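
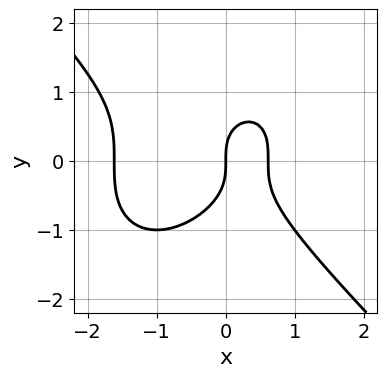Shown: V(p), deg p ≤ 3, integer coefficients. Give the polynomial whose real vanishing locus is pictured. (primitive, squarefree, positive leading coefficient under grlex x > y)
1. The degree is 3 — a generic line meets the curve in up to 3 points.
2. From the visible intercepts: it crosses the x-axis at the gridline x = 0; one y-axis crossing is at y = 0.
3. The integer polynomial consistent with all of this is the stated p.

x^3 + y^3 + x^2 - x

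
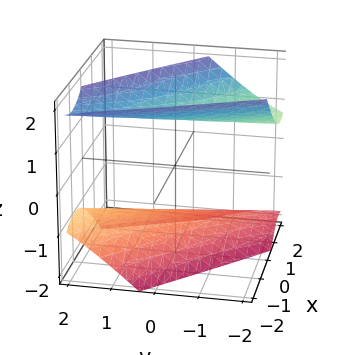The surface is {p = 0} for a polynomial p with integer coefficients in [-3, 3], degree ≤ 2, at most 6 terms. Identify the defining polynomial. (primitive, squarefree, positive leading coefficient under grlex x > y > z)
First, I count 2 distinct pieces. They look like related sheets of one shape, so recover p as a whole.
Next, degree: no degree-1 surface has this shape, so deg p = 2.
Then, reading off the gridlines: no y-intercept at any integer in the box; it misses every integer gridline on the x-axis.
Finally, these observations pin down the coefficients.

2*x^2 + 3*x*y + y^2 + y*z - 2*z^2 + 3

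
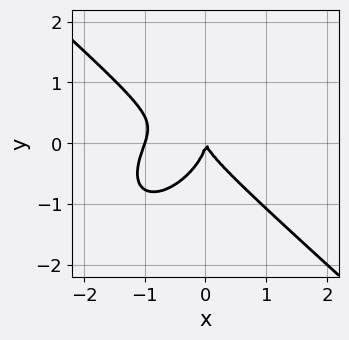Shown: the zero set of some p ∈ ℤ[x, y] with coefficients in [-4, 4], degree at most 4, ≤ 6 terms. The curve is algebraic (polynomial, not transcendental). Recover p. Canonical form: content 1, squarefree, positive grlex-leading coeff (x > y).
3*x^3 - x*y^2 + 3*y^3 + 3*x^2 + x*y

The degree is 3 — no degree-2 curve has this shape.
Checking where it meets the axes: one y-axis crossing is at y = 0; the x-axis gridline crossings are at x ∈ {-1, 0}.
Putting this together gives p.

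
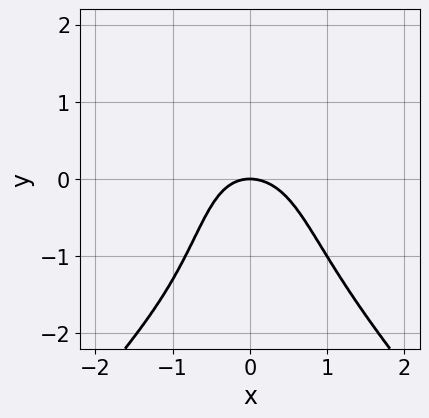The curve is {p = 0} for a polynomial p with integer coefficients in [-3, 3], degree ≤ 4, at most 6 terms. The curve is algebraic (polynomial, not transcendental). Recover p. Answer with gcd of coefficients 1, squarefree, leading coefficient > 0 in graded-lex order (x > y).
3*x^4 - 2*x^2*y^2 + 3*x^2 + x*y + 3*y

Degree: the shape is more complex than any degree-3 curve, so deg p = 4.
From the axis intercepts and sections: it crosses the y-axis at the gridline y = 0; one x-axis crossing is at x = 0.
Putting this together gives p.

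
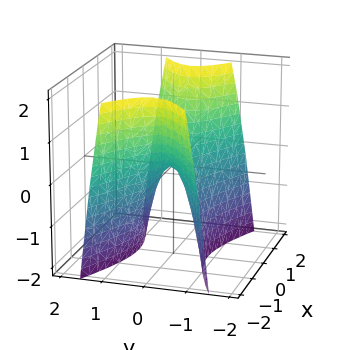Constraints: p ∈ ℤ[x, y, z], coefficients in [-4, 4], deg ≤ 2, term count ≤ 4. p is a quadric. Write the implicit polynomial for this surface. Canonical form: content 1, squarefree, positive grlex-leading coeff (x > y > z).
(a) deg p = 2. A saddle surface; a quadric.
(b) Symmetries: it's symmetric under y → −y, forcing even powers of y; it's symmetric under x → −x, forcing even powers of x.
(c) Observable constraints: it crosses the z-axis at the gridline z = 0; one y-axis crossing is at y = 0; it crosses the x-axis at the gridline x = 0.
(d) Together with the visible shape, these determine p as stated.

x^2 - 3*y^2 - z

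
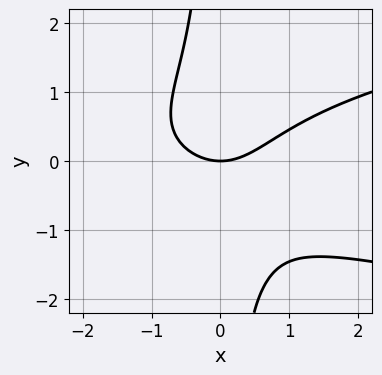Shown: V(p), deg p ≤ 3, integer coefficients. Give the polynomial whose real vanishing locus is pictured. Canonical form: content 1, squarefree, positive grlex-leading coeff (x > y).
First, the degree is 3 — the shape is more complex than any degree-2 curve.
Then, against the integer gridlines: one x-axis crossing is at x = 0; it meets the y-axis at y = 0 (among the integer gridlines).
Finally, matching integer coefficients to the picture gives p.

3*x*y^2 - 2*x^2 + 3*y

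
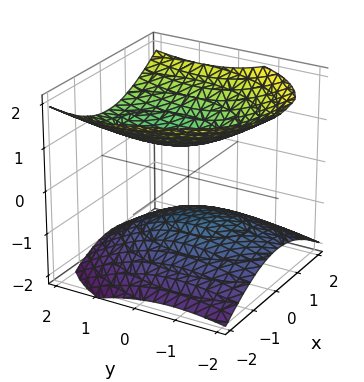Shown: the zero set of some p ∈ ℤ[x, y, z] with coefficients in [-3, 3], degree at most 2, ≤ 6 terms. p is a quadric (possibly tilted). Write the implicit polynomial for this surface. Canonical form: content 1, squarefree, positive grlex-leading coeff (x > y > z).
2*x^2 + y^2 - y*z - 3*z^2 + 2

(a) I count 2 distinct pieces. They look like related sheets of one shape, so recover p as a whole.
(b) The degree is 2 — a generic line meets the surface in up to 2 points.
(c) Reading off the gridlines: it misses every integer gridline on the y-axis; the surface avoids every integer x-axis point in the box.
(d) Fitting integer coefficients to these (and the overall shape) gives p.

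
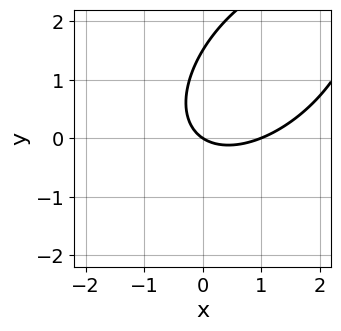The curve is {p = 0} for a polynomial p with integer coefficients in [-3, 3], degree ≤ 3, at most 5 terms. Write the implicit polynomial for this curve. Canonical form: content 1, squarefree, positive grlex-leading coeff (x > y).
2*x^2 - 2*x*y + 2*y^2 - 2*x - 3*y

(a) The degree is 2 — a generic line meets the curve in up to 2 points.
(b) Against the integer gridlines: among the integer gridlines, it crosses the x-axis at x ∈ {0, 1}; it meets the y-axis at y = 0 (among the integer gridlines).
(c) The integer polynomial consistent with all of this is the stated p.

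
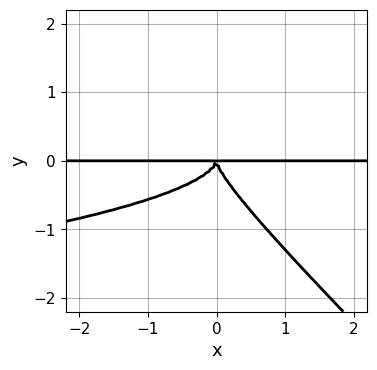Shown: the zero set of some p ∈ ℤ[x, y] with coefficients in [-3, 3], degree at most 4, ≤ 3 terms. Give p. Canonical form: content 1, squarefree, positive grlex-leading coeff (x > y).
Degree: a generic line meets the curve in up to 4 points, so deg p = 4.
From the visible intercepts: every point of the x-axis in the box is on the curve.
Assembling these constraints gives the stated polynomial.

2*x*y^3 + 2*y^4 + x^2*y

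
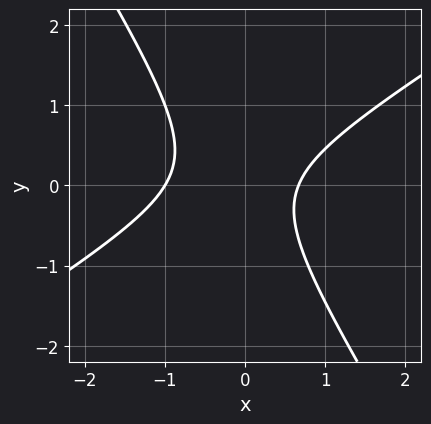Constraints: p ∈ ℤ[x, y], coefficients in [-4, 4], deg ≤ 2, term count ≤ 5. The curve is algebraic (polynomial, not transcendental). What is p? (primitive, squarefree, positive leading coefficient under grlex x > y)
3*x^2 - 3*x*y - 3*y^2 + x - 2

(a) deg p = 2. No degree-1 curve has this shape.
(b) From the axis intercepts and sections: it crosses the x-axis at the gridline x = -1; no y-intercept at any integer in the box.
(c) The integer polynomial consistent with all of this is the stated p.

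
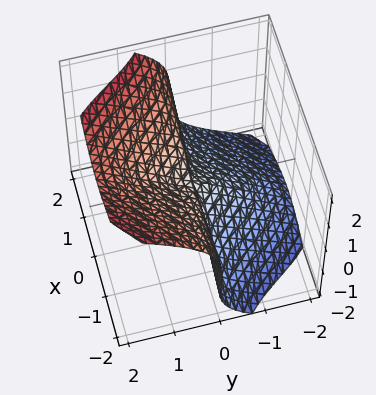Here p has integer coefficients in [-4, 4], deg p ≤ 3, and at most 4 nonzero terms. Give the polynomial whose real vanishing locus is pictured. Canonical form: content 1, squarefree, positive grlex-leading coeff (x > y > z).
3*x^2*y + x*z^2 + y^3 - 2*z^3

1. Degree: no degree-2 surface has this shape, so deg p = 3.
2. From the visible intercepts: one y-axis crossing is at y = 0; every point of the x-axis in the box is on the surface; it meets the z-axis at z = 0 (among the integer gridlines).
3. Fitting integer coefficients to these (and the overall shape) gives p.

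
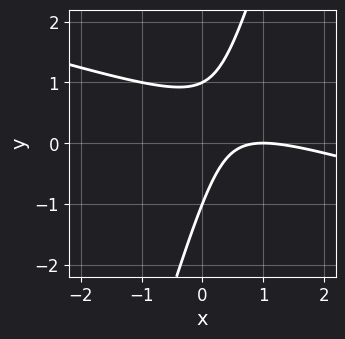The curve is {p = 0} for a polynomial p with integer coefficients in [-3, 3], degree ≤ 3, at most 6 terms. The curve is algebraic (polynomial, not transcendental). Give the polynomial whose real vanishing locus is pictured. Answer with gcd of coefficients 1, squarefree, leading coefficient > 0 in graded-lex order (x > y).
x^2 + 3*x*y - y^2 - 2*x + 1

First, deg p = 2.
Then, from the visible intercepts: among the integer gridlines, it crosses the y-axis at y ∈ {-1, 1}; one x-axis crossing is at x = 1.
Finally, assembling these constraints gives the stated polynomial.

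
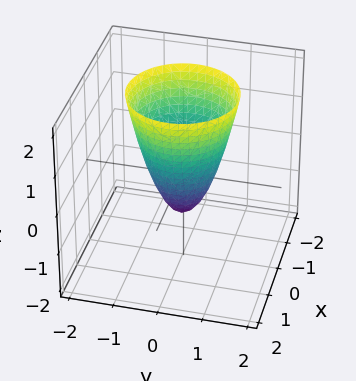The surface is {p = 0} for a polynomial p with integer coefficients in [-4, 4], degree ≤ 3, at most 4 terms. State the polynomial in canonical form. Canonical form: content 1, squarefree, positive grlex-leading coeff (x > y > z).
First, deg p = 2.
Next, symmetry: every cross-section ⟂ z is a circle, so x, y appear only via x² + y².
Then, from the axis intercepts and sections: it crosses the z-axis at the gridline z = -1; a circular section at z = 1 has radius exactly 1.
Finally, fitting integer coefficients to these (and the overall shape) gives p.

2*x^2 + 2*y^2 - z - 1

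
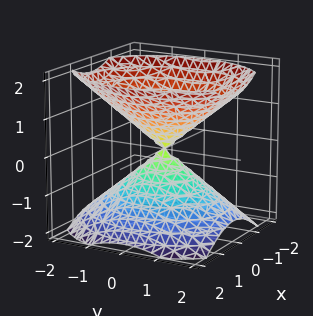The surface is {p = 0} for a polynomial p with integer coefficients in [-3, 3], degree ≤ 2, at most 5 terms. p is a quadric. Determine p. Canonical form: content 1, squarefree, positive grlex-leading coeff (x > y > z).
3*x^2 + 2*y^2 - 3*z^2

The picture has 2 separate pieces. Treating them together as one polynomial.
Degree: a double cone through the origin; a quadric, so deg p = 2.
Symmetries: mirror symmetry x ↦ −x ⇒ only even powers of x; it's symmetric under y → −y, forcing even powers of y; the z ↦ −z reflection is a symmetry, so z appears only in even powers.
From the visible intercepts: one y-axis crossing is at y = 0; one x-axis crossing is at x = 0; it crosses the z-axis at the gridline z = 0.
Matching integer coefficients to the picture gives p.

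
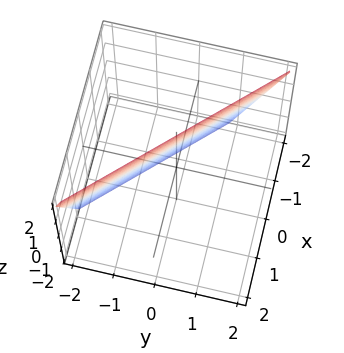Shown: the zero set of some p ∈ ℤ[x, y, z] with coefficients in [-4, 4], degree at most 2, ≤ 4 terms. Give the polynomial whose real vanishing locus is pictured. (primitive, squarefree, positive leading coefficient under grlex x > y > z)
3*x + 3*y - z + 2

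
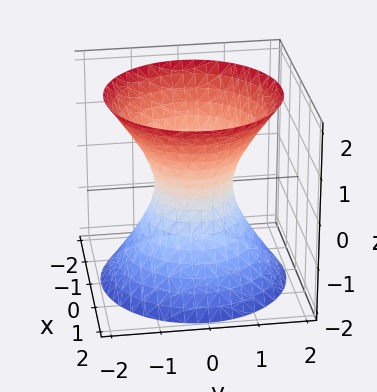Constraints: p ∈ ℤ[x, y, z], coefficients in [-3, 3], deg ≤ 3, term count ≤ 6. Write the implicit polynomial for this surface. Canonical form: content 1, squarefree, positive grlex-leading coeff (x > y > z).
(a) Degree: a generic line meets the surface in up to 2 points, so deg p = 2.
(b) Symmetries: rotational symmetry about the z-axis ⇒ p depends on x, y only through x² + y².
(c) From the axis intercepts and sections: the surface avoids every integer z-axis point in the box; a circular section at z = -2 has radius between 1 and 2.
(d) Putting this together gives p.

3*x^2 + 3*y^2 - 2*z^2 - 2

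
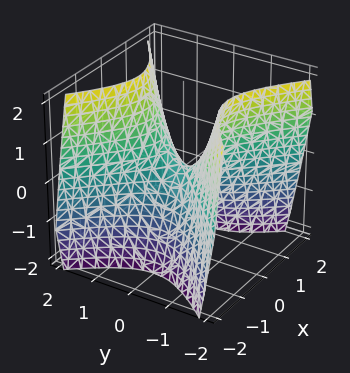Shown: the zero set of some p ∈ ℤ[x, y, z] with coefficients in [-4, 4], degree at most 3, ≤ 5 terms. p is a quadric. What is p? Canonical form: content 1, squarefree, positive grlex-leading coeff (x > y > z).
3*x^2 - 3*y^2 + 2*z

1. The degree is 2 — a hyperbolic paraboloid; a quadric.
2. Symmetries: mirror symmetry y ↦ −y ⇒ only even powers of y; it's symmetric under x → −x, forcing even powers of x.
3. From the visible intercepts: one z-axis crossing is at z = 0; it meets the y-axis at y = 0 (among the integer gridlines); it meets the x-axis at x = 0 (among the integer gridlines).
4. Fitting integer coefficients to these (and the overall shape) gives p.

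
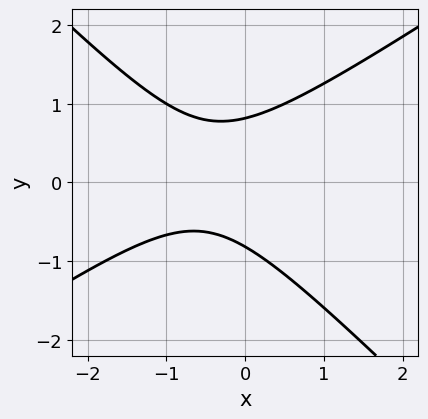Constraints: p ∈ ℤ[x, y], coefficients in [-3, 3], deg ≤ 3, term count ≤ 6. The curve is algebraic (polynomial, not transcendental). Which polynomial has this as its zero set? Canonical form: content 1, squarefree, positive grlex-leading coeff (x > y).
deg p = 2. No degree-1 curve has this shape.
Against the integer gridlines: it misses every integer gridline on the x-axis.
Assembling these constraints gives the stated polynomial.

2*x^2 - x*y - 3*y^2 + 2*x + 2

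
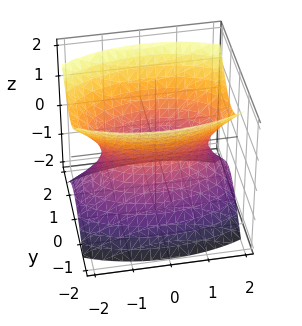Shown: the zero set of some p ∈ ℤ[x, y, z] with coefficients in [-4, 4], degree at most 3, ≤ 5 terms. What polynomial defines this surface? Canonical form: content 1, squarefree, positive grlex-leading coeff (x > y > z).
x^2 + 3*y^2 - 2*z^2 - 2

First, degree: one connected sheet with a waist; a quadric, so deg p = 2.
Then, symmetries: the y ↦ −y reflection is a symmetry, so y appears only in even powers; mirror symmetry x ↦ −x ⇒ only even powers of x; mirror symmetry z ↦ −z ⇒ only even powers of z.
Next, from the visible intercepts: the surface avoids every integer z-axis point in the box.
Finally, putting this together gives p.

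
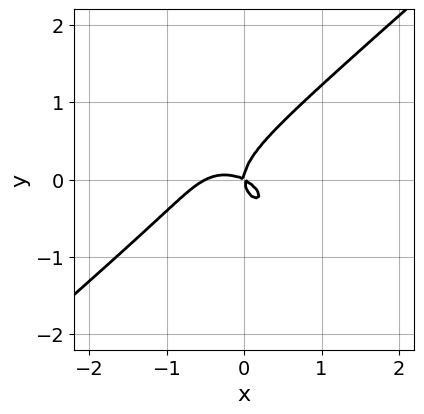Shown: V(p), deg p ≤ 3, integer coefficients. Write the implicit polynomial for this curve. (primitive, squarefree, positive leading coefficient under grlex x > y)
2*x^3 - 3*y^3 + x^2 + 2*x*y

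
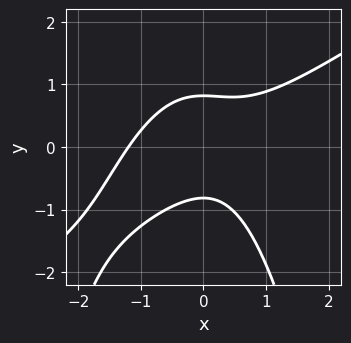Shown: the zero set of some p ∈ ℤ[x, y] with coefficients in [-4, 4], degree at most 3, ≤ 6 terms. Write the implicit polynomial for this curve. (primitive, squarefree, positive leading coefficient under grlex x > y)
2*x^3 - 3*x^2*y + x^2 - 3*y^2 + 2

(a) Degree: the shape is more complex than any degree-2 curve, so deg p = 3.
(b) Matching integer coefficients to the picture gives p.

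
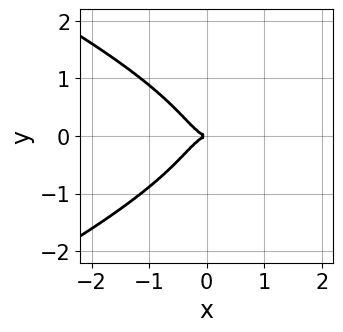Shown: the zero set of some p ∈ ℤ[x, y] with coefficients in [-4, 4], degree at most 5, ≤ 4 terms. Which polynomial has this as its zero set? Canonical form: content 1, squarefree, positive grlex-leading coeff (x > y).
Degree: no degree-3 curve has this shape, so deg p = 4.
Symmetries: mirror symmetry y ↦ −y ⇒ only even powers of y.
Checking where it meets the axes: it meets the y-axis at y = 0 (among the integer gridlines); it crosses the x-axis at the gridline x = 0.
Fitting integer coefficients to these (and the overall shape) gives p.

2*y^4 + 2*x^3 + y^2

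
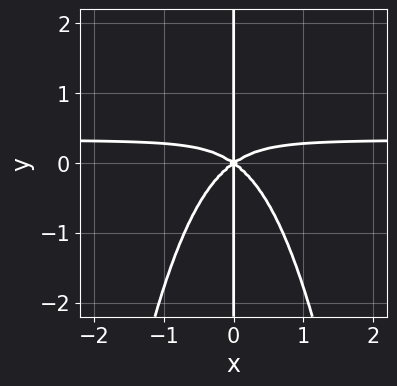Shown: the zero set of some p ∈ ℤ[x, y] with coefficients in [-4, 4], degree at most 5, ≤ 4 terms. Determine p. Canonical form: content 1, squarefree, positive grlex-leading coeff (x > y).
3*x^3*y - x^3 + 2*x*y^2

1. deg p = 4. The shape is more complex than any degree-3 curve.
2. Against the integer gridlines: the visible y-axis segment lies entirely on the curve; it crosses the x-axis at the gridline x = 0.
3. Assembling these constraints gives the stated polynomial.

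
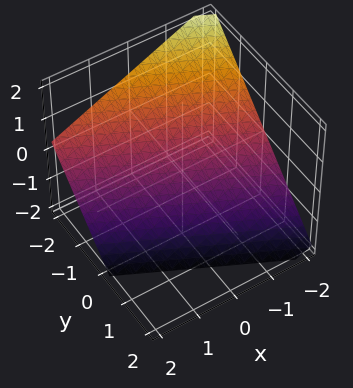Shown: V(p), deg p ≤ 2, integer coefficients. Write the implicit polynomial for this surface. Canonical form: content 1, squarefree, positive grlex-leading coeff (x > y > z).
x + 2*y + 2*z + 2

1. The degree is 1 — the surface is flat (a plane).
2. Reading off the gridlines: one y-axis crossing is at y = -1; one x-axis crossing is at x = -2; one z-axis crossing is at z = -1.
3. Fitting integer coefficients to these (and the overall shape) gives p.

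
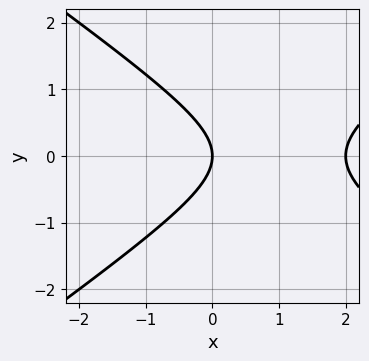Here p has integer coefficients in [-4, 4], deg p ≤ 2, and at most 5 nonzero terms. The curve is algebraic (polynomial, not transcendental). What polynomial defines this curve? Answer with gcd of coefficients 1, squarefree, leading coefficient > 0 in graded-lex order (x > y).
The degree is 2 — a generic line meets the curve in up to 2 points.
Symmetries: it's symmetric under y → −y, forcing even powers of y.
From the visible intercepts: it crosses the y-axis at the gridline y = 0; the x-axis gridline crossings are at x ∈ {0, 2}.
Matching integer coefficients to the picture gives p.

x^2 - 2*y^2 - 2*x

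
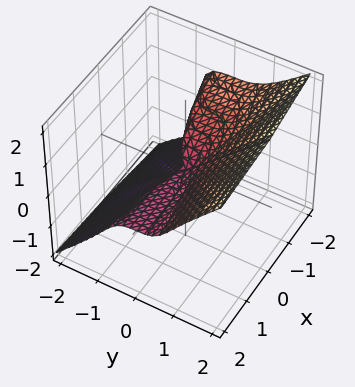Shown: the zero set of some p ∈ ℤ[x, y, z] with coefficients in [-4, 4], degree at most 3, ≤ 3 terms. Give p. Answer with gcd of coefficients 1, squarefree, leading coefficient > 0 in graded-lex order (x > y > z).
(a) The degree is 3 — a generic line meets the surface in up to 3 points.
(b) Against the integer gridlines: the visible x-axis segment lies entirely on the surface; it meets the z-axis at z = 0 (among the integer gridlines); it crosses the y-axis at the gridline y = 0.
(c) Fitting integer coefficients to these (and the overall shape) gives p.

2*y^3 - 2*z^3 - x*z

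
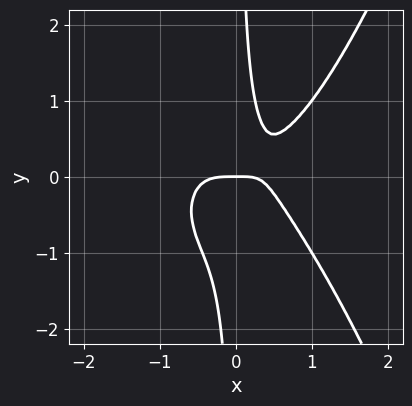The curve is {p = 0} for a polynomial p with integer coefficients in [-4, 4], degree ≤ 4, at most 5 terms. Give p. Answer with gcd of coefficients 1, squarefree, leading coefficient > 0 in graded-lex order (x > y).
3*x^4 - 3*x*y^2 - x*y + y

deg p = 4.
From the visible intercepts: it crosses the x-axis at the gridline x = 0; it meets the y-axis at y = 0 (among the integer gridlines).
The integer polynomial consistent with all of this is the stated p.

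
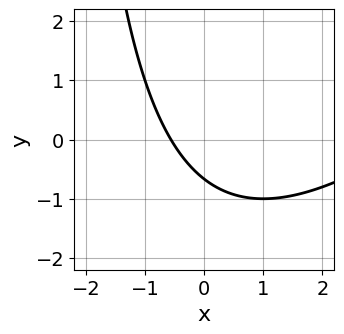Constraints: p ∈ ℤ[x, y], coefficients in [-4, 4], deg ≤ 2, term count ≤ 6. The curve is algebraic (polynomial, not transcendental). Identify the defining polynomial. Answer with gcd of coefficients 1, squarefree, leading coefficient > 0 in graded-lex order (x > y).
x^2 - x*y - 3*x - 3*y - 2

First, degree: no degree-1 curve has this shape, so deg p = 2.
Finally, solving for integer coefficients yields p as stated.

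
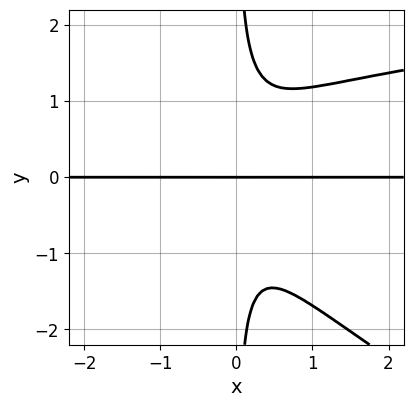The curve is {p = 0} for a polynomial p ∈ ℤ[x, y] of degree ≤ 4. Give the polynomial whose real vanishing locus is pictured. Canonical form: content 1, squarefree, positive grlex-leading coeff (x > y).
Degree: a generic line meets the curve in up to 4 points, so deg p = 4.
Observable constraints: it crosses the y-axis at the gridline y = 0; the visible x-axis segment lies entirely on the curve.
Fitting integer coefficients to these (and the overall shape) gives p.

x^2*y^2 + 2*x*y^3 - 3*x^2*y - y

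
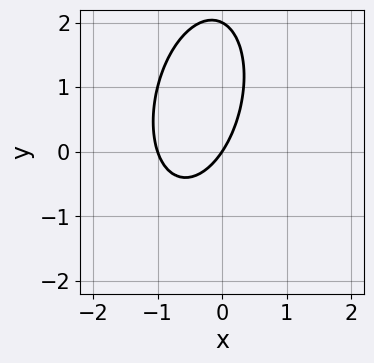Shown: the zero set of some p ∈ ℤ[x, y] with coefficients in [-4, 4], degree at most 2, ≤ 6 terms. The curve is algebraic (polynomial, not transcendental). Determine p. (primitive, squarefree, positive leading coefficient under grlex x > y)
First, degree: no degree-1 curve has this shape, so deg p = 2.
Then, observable constraints: among the integer gridlines, it crosses the x-axis at x ∈ {-1, 0}; among the integer gridlines, it crosses the y-axis at y ∈ {0, 2}.
Finally, together with the visible shape, these determine p as stated.

3*x^2 - x*y + y^2 + 3*x - 2*y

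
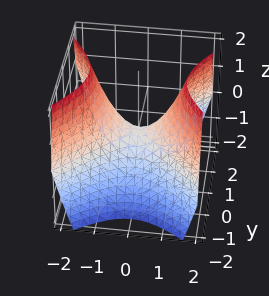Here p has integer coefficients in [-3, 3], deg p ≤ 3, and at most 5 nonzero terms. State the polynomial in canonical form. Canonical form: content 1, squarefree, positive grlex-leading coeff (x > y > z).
x^2 - y^2 - z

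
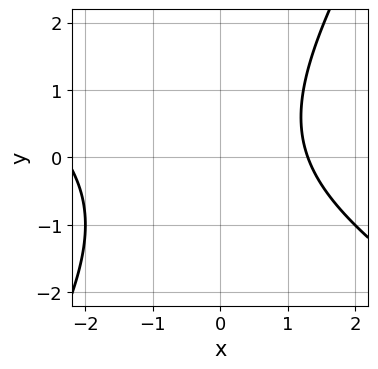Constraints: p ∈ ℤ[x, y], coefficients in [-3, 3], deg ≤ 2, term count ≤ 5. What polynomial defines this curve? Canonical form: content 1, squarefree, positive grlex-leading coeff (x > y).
x^2 + x*y - y^2 + x - 3

(a) Degree: a generic line meets the curve in up to 2 points, so deg p = 2.
(b) From the axis intercepts and sections: the curve avoids every integer y-axis point in the box.
(c) Together with the visible shape, these determine p as stated.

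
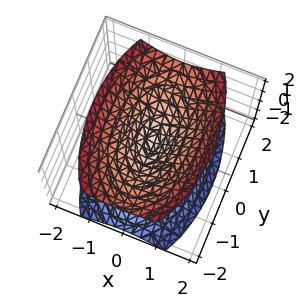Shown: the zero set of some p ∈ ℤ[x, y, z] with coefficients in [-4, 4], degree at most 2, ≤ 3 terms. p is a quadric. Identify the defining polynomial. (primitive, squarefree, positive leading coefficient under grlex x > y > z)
I count 2 distinct pieces. Treating them together as one polynomial.
deg p = 2. A double cone through the origin; a quadric.
Symmetries: the y ↦ −y reflection is a symmetry, so y appears only in even powers; it's symmetric under x → −x, forcing even powers of x; mirror symmetry z ↦ −z ⇒ only even powers of z.
From the visible intercepts: it crosses the z-axis at the gridline z = 0; one y-axis crossing is at y = 0.
Solving for integer coefficients yields p as stated.

3*x^2 + y^2 - 2*z^2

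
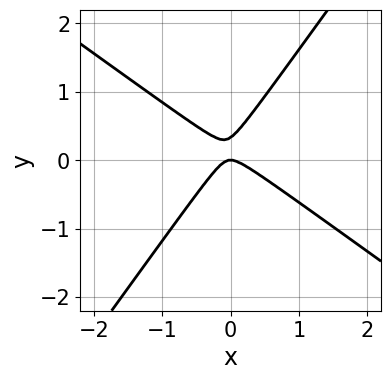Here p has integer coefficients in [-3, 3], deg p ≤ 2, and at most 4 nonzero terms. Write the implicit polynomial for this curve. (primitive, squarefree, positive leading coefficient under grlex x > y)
3*x^2 + 2*x*y - 3*y^2 + y

First, deg p = 2.
Next, against the integer gridlines: one y-axis crossing is at y = 0; one x-axis crossing is at x = 0.
Finally, assembling these constraints gives the stated polynomial.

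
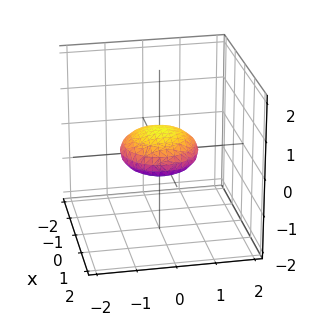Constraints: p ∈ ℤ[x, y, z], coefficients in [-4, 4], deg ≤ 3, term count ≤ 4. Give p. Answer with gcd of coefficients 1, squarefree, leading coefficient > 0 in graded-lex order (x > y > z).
x^2 + y^2 + 3*z^2 - 1

Degree: the shape is more complex than any degree-1 surface, so deg p = 2.
By symmetry, the z-axis is an axis of rotation, so x and y enter only as x² + y².
Against the integer gridlines: among the integer gridlines, it crosses the x-axis at x ∈ {-1, 1}; the y-axis gridline crossings are at y ∈ {-1, 1}; a circular section at z = 0 has radius exactly 1.
Solving for integer coefficients yields p as stated.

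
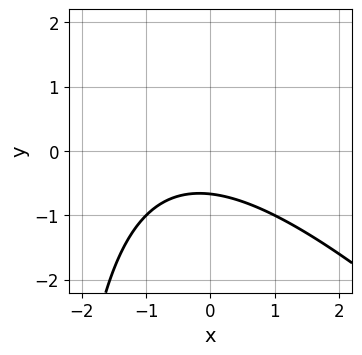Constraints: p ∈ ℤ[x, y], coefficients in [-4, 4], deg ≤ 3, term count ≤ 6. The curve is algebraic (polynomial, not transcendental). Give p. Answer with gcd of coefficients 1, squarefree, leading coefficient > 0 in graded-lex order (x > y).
First, degree: no degree-1 curve has this shape, so deg p = 2.
Then, checking where it meets the axes: no x-intercept at any integer in the box.
Finally, together with the visible shape, these determine p as stated.

x^2 + x*y + x + 3*y + 2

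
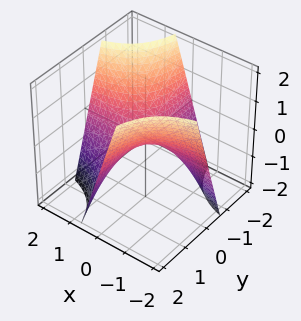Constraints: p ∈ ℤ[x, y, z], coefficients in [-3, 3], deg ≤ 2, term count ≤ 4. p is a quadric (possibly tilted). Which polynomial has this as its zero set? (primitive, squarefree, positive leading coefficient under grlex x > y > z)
First, the degree is 2 — the shape is more complex than any degree-1 surface.
Then, against the integer gridlines: every point of the x-axis in the box is on the surface; it meets the z-axis at z = 0 (among the integer gridlines); the visible y-axis segment lies entirely on the surface.
Finally, matching integer coefficients to the picture gives p.

3*x*y + 2*z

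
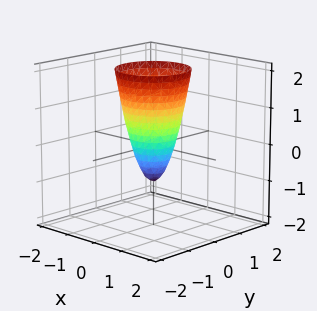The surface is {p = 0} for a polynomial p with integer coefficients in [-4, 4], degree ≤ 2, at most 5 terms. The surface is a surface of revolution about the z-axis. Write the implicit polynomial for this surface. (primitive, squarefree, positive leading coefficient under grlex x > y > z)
3*x^2 + 3*y^2 - z - 1

First, deg p = 2. No degree-1 surface has this shape.
Then, by symmetry, the surface is invariant under rotation about z: p = q(x² + y², z).
Next, observable constraints: it meets the z-axis at z = -1 (among the integer gridlines); a circular section at z = 2 has radius exactly 1.
Finally, fitting integer coefficients to these (and the overall shape) gives p.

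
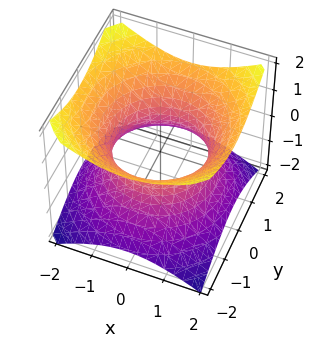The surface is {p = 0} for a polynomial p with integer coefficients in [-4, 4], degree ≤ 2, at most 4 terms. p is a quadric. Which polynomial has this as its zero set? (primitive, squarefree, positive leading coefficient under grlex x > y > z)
2*x^2 + 2*y^2 - 3*z^2 - 3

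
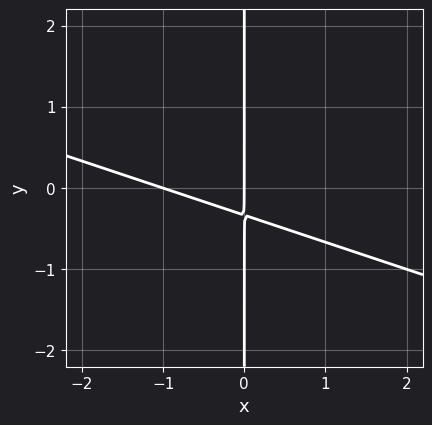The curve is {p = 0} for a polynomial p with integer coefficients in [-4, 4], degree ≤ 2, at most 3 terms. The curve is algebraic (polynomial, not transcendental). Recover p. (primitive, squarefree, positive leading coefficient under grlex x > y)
x^2 + 3*x*y + x

(a) deg p = 2.
(b) From the axis intercepts and sections: the x-axis gridline crossings are at x ∈ {-1, 0}; the visible y-axis segment lies entirely on the curve.
(c) Assembling these constraints gives the stated polynomial.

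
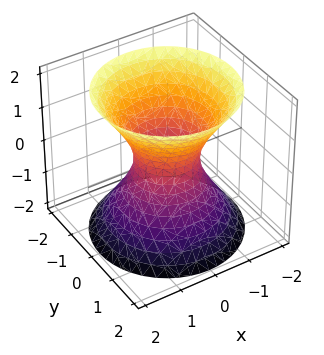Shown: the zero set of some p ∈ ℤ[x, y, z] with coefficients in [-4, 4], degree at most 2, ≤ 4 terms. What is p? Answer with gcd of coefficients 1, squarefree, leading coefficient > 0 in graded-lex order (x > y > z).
3*x^2 + 3*y^2 - 2*z^2 - 2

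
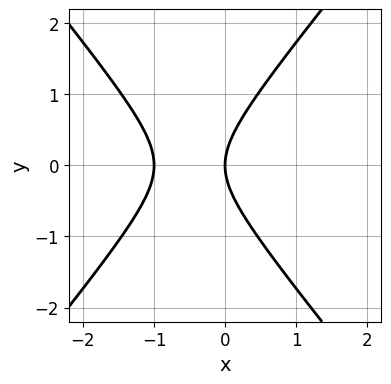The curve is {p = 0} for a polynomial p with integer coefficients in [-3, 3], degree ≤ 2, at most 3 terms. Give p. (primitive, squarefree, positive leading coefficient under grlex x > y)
3*x^2 - 2*y^2 + 3*x

First, the degree is 2 — no degree-1 curve has this shape.
Next, symmetries: mirror symmetry y ↦ −y ⇒ only even powers of y.
Next, reading off the gridlines: it crosses the y-axis at the gridline y = 0; among the integer gridlines, it crosses the x-axis at x ∈ {-1, 0}.
Finally, fitting integer coefficients to these (and the overall shape) gives p.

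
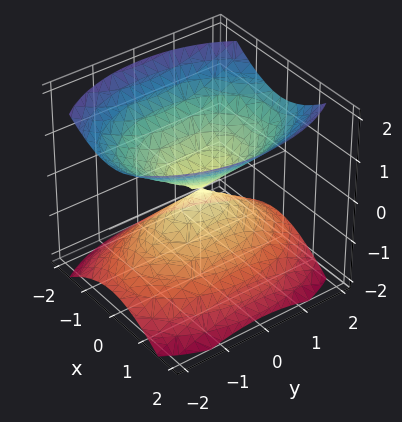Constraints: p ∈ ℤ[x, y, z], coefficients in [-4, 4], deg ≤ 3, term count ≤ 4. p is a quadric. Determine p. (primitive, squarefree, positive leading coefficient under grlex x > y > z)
2*x^2 + y^2 - 2*z^2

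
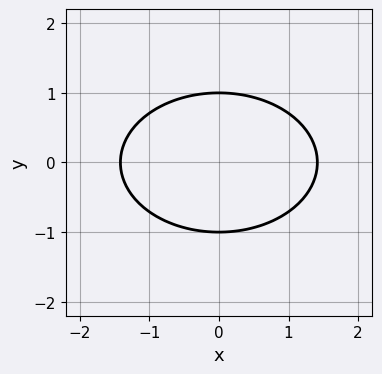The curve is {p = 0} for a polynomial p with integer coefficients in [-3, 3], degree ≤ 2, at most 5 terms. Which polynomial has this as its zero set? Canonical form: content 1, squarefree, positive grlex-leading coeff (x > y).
x^2 + 2*y^2 - 2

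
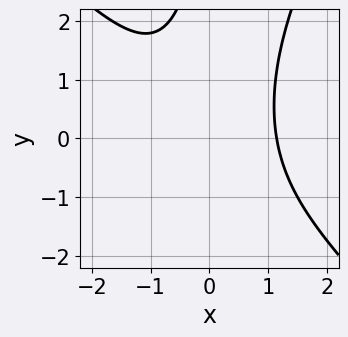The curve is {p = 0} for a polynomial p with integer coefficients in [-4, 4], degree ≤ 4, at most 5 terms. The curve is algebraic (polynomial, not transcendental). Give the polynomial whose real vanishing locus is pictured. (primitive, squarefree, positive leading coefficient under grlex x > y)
2*x^3 + x^2*y - x*y^2 - 3

1. The degree is 3 — a generic line meets the curve in up to 3 points.
2. Reading off the gridlines: the curve avoids every integer y-axis point in the box.
3. These observations pin down the coefficients.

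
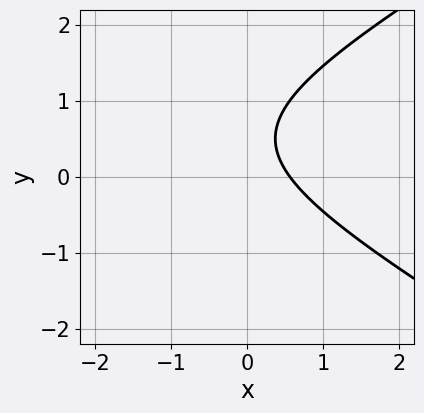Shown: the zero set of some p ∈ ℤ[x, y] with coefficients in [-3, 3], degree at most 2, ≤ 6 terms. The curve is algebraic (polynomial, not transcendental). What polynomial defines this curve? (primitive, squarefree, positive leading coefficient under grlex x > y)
1. The degree is 2 — no degree-1 curve has this shape.
2. Reading off the gridlines: the curve avoids every integer y-axis point in the box.
3. Fitting integer coefficients to these (and the overall shape) gives p.

x^2 - 3*y^2 + 3*x + 3*y - 2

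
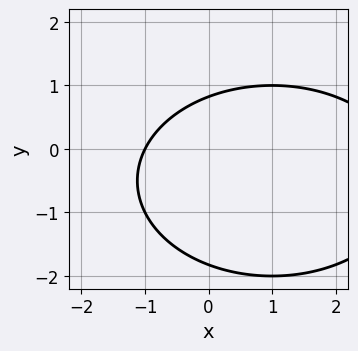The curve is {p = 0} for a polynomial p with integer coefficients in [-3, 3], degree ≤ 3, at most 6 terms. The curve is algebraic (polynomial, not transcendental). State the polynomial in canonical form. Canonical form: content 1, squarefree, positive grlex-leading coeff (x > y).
x^2 + 2*y^2 - 2*x + 2*y - 3

(a) deg p = 2.
(b) Observable constraints: one x-axis crossing is at x = -1.
(c) Putting this together gives p.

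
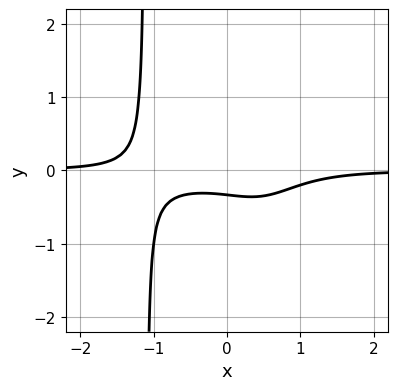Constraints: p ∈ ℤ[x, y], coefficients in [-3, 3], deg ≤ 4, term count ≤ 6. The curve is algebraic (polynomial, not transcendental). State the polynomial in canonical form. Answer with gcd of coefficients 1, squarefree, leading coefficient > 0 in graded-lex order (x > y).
(a) The degree is 4 — a generic line meets the curve in up to 4 points.
(b) From the axis intercepts and sections: the curve avoids every integer x-axis point in the box.
(c) Matching integer coefficients to the picture gives p.

3*x^3*y - x*y + 3*y + 1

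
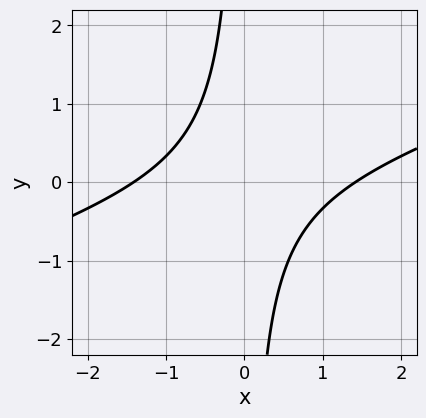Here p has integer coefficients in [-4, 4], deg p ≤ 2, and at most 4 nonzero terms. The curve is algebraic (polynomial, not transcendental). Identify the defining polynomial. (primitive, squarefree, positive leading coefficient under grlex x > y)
1. The degree is 2 — the shape is more complex than any degree-1 curve.
2. Checking where it meets the axes: it misses every integer gridline on the y-axis.
3. The integer polynomial consistent with all of this is the stated p.

x^2 - 3*x*y - 2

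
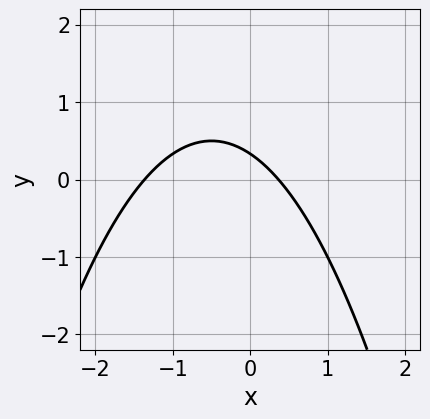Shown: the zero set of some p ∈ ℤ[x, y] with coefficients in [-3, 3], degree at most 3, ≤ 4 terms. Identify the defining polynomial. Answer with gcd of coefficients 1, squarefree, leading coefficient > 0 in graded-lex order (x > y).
First, the degree is 2 — a generic line meets the curve in up to 2 points.
Finally, solving for integer coefficients yields p as stated.

2*x^2 + 2*x + 3*y - 1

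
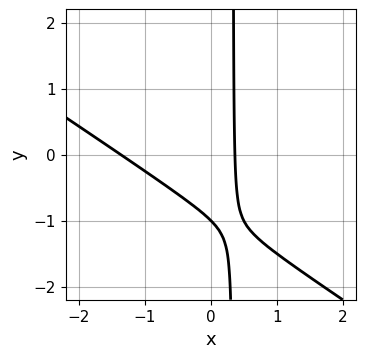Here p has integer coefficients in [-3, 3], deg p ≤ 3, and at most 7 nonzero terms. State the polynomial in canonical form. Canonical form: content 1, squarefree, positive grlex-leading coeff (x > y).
2*x^2 + 3*x*y + 2*x - y - 1

1. The degree is 2 — no degree-1 curve has this shape.
2. Reading off the gridlines: one y-axis crossing is at y = -1.
3. These observations pin down the coefficients.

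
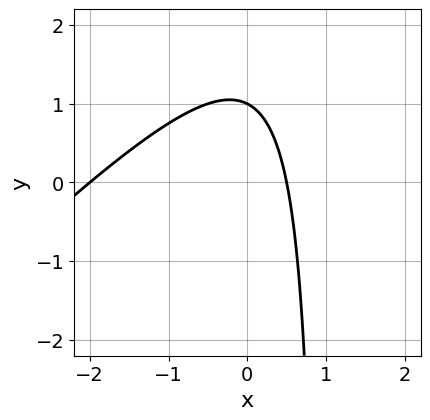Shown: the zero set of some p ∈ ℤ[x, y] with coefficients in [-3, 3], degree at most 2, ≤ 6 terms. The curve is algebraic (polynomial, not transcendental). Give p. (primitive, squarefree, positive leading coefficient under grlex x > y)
1. The degree is 2 — a generic line meets the curve in up to 2 points.
2. From the visible intercepts: it crosses the y-axis at the gridline y = 1; one x-axis crossing is at x = -2.
3. Putting this together gives p.

2*x^2 - 2*x*y + 3*x + 2*y - 2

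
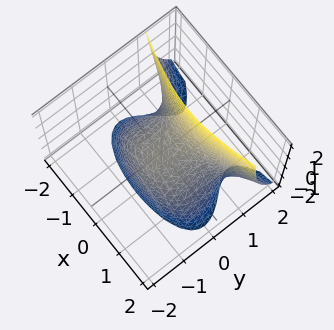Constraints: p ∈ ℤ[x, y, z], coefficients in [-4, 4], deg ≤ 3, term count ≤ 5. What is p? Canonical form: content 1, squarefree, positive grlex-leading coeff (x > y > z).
(a) Degree: the shape is more complex than any degree-2 surface, so deg p = 3.
(b) From the axis intercepts and sections: it crosses the y-axis at the gridline y = 0; it crosses the x-axis at the gridline x = 0; it meets the z-axis at z = 0 (among the integer gridlines).
(c) The integer polynomial consistent with all of this is the stated p.

3*y^3 + 3*y^2*z - 2*x^2 - 3*z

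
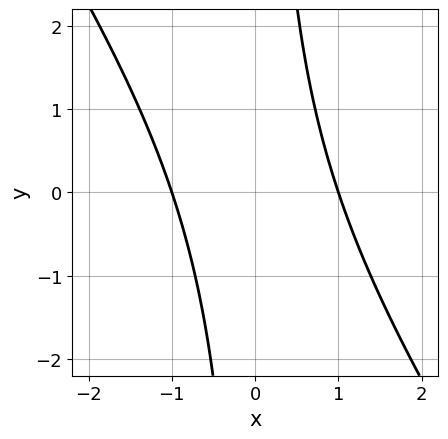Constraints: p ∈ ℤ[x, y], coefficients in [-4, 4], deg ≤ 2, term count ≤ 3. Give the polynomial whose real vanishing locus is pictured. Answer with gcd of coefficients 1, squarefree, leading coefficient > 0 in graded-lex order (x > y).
3*x^2 + 2*x*y - 3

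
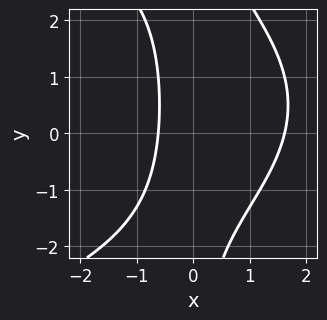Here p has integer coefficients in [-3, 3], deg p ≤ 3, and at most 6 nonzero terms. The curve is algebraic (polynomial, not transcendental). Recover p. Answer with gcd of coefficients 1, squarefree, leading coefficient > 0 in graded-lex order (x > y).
x*y^2 + 3*x^2 - x*y - 3*x - 3

Degree: no degree-2 curve has this shape, so deg p = 3.
From the visible intercepts: it misses every integer gridline on the y-axis.
Putting this together gives p.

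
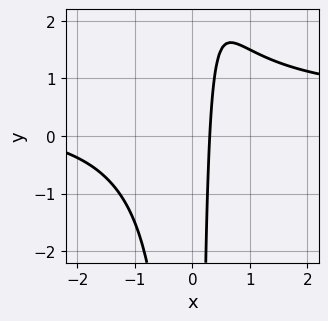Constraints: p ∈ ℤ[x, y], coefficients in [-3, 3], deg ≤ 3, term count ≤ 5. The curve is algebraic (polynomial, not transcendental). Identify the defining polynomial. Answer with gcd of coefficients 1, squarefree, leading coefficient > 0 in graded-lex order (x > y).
2*x^2*y - x^2 - 3*x + 1

First, deg p = 3. A generic line meets the curve in up to 3 points.
Next, observable constraints: it misses every integer gridline on the y-axis.
Finally, solving for integer coefficients yields p as stated.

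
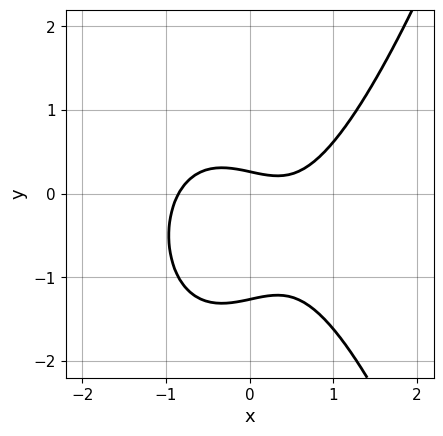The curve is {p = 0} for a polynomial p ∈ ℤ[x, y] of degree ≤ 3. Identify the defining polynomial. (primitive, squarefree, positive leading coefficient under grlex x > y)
3*x^3 - 3*y^2 - x - 3*y + 1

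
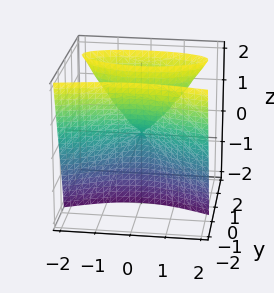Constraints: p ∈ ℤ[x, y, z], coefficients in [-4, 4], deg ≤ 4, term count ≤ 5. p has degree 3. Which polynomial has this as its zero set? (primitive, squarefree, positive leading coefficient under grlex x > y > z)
(a) deg p = 3.
(b) Reading off the gridlines: every point of the z-axis in the box is on the surface; it meets the x-axis at x = 0 (among the integer gridlines); one y-axis crossing is at y = 0.
(c) Putting this together gives p.

3*y^3 + x^2 - 3*y*z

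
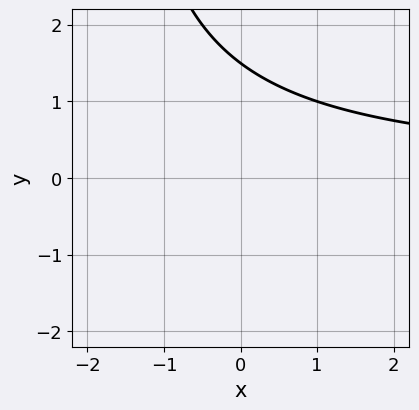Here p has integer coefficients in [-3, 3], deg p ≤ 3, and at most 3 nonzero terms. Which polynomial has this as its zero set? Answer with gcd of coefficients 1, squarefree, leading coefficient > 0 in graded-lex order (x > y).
First, degree: the shape is more complex than any degree-1 curve, so deg p = 2.
Next, reading off the gridlines: the curve avoids every integer x-axis point in the box.
Finally, matching integer coefficients to the picture gives p.

x*y + 2*y - 3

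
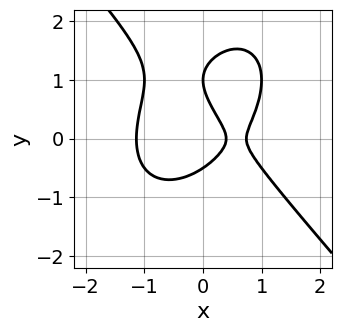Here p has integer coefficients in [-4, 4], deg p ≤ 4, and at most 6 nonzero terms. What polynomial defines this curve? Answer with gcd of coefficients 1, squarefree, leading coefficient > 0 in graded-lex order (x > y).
1. Degree: the shape is more complex than any degree-2 curve, so deg p = 3.
2. From the axis intercepts and sections: it meets the y-axis at y = 1 (among the integer gridlines).
3. Putting this together gives p.

3*x^3 + 2*y^3 - 3*y^2 - 3*x + 1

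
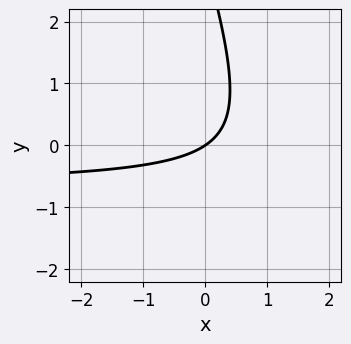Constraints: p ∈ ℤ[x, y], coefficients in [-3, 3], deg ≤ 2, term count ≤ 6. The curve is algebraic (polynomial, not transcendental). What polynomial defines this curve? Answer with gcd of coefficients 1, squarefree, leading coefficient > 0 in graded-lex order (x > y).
3*x*y + y^2 + 2*x - 3*y

First, deg p = 2. No degree-1 curve has this shape.
Next, observable constraints: it crosses the y-axis at the gridline y = 0; it meets the x-axis at x = 0 (among the integer gridlines).
Finally, these observations pin down the coefficients.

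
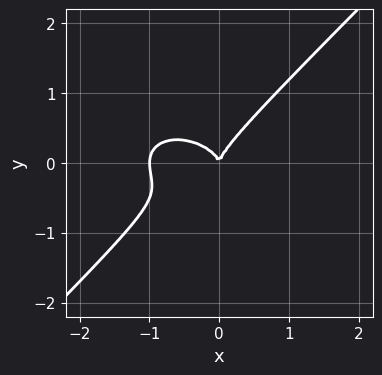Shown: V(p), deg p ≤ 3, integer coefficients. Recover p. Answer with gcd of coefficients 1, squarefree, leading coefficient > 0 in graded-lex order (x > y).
x^3 + x*y^2 - 2*y^3 + x^2

First, deg p = 3. No degree-2 curve has this shape.
Next, from the visible intercepts: among the integer gridlines, it crosses the x-axis at x ∈ {-1, 0}; it crosses the y-axis at the gridline y = 0.
Finally, assembling these constraints gives the stated polynomial.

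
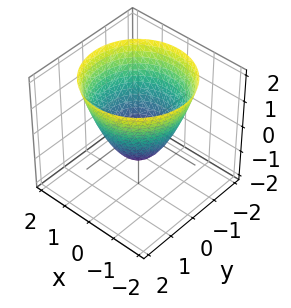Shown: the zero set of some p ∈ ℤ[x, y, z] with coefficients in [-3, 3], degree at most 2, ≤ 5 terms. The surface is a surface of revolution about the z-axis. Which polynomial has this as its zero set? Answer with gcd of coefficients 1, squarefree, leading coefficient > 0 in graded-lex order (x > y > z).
x^2 + y^2 - z - 1

(a) Degree: a generic line meets the surface in up to 2 points, so deg p = 2.
(b) Symmetry: the z-axis is an axis of rotation, so x and y enter only as x² + y².
(c) From the axis intercepts and sections: the x-axis gridline crossings are at x ∈ {-1, 1}; one z-axis crossing is at z = -1.
(d) Assembling these constraints gives the stated polynomial. Check: (0, -1, 0) on the y-axis lies on the surface, and p(0, -1, 0) = 0. ✓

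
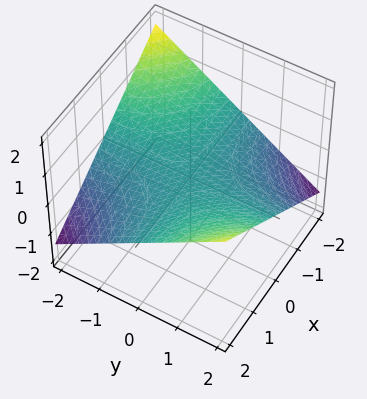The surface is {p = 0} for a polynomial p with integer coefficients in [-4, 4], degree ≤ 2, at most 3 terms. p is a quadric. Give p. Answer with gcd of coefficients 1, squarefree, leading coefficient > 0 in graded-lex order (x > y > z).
x*y - 3*z

First, deg p = 2. A saddle surface; a quadric.
Then, reading off the gridlines: the visible y-axis segment lies entirely on the surface; one z-axis crossing is at z = 0.
Finally, the integer polynomial consistent with all of this is the stated p. Check: (-2, 0, 0) on the x-axis lies on the surface, and p(-2, 0, 0) = 0. ✓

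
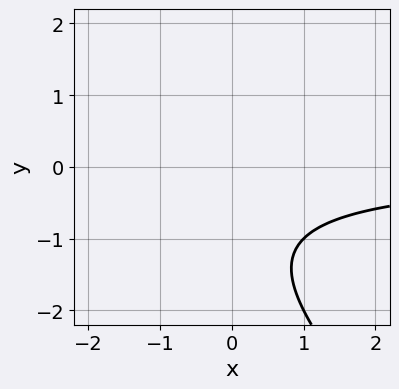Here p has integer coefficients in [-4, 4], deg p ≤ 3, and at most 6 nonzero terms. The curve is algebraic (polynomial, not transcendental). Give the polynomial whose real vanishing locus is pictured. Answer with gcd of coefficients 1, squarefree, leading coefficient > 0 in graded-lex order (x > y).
1. Degree: a generic line meets the curve in up to 2 points, so deg p = 2.
2. From the visible intercepts: no y-intercept at any integer in the box; the curve avoids every integer x-axis point in the box.
3. Putting this together gives p.

x*y + y^2 + 2*y + 2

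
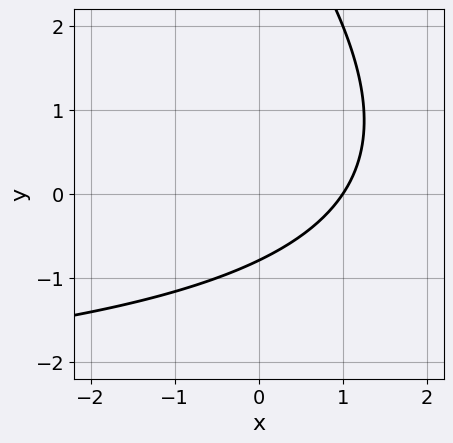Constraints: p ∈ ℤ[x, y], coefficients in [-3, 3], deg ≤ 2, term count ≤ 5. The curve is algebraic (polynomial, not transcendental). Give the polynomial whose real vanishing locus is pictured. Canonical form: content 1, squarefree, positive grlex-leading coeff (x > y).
First, deg p = 2. The shape is more complex than any degree-1 curve.
Then, checking where it meets the axes: it crosses the x-axis at the gridline x = 1.
Finally, matching integer coefficients to the picture gives p.

x*y + y^2 + 3*x - 3*y - 3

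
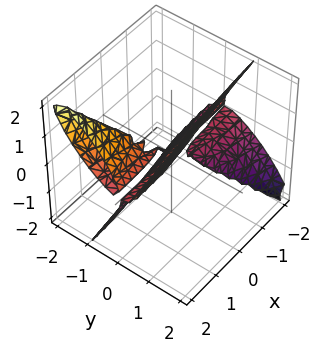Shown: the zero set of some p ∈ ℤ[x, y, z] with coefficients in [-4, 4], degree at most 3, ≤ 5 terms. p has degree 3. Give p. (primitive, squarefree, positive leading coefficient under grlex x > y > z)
x*y*z - 2*y^3 - 2*y^2*z + z^3

There are 2 components.
Degree: the shape is more complex than any degree-2 surface, so deg p = 3.
From the axis intercepts and sections: it meets the y-axis at y = 0 (among the integer gridlines); one z-axis crossing is at z = 0; every point of the x-axis in the box is on the surface.
Assembling these constraints gives the stated polynomial.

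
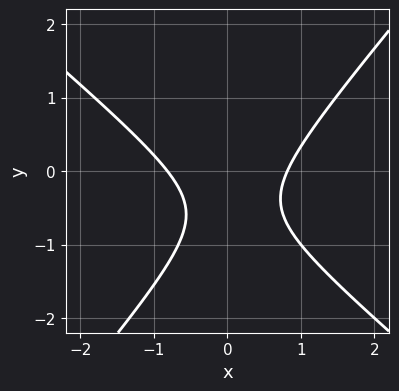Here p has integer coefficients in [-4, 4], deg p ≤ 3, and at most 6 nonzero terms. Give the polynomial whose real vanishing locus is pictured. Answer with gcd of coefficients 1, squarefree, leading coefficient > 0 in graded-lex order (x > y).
3*x^2 + x*y - 3*y^2 - 3*y - 2

First, the degree is 2 — a generic line meets the curve in up to 2 points.
Then, observable constraints: the curve avoids every integer y-axis point in the box.
Finally, these observations pin down the coefficients.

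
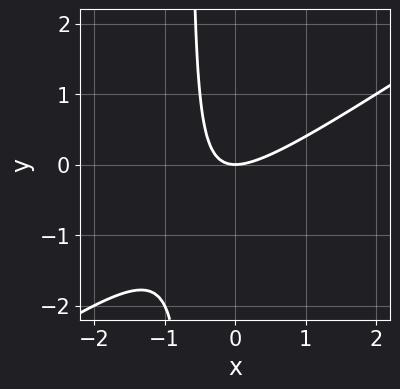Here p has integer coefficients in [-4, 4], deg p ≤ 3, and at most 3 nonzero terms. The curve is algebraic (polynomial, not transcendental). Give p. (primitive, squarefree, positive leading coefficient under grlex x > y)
2*x^2 - 3*x*y - 2*y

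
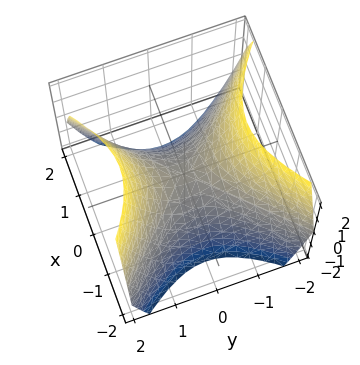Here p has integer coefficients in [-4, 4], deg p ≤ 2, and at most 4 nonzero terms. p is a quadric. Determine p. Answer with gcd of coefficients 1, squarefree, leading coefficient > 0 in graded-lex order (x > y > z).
x^2 - y^2 + z

(a) Degree: a hyperbolic paraboloid; a quadric, so deg p = 2.
(b) Symmetries: it's symmetric under x → −x, forcing even powers of x; the y ↦ −y reflection is a symmetry, so y appears only in even powers.
(c) Reading off the gridlines: one y-axis crossing is at y = 0; one z-axis crossing is at z = 0.
(d) Putting this together gives p.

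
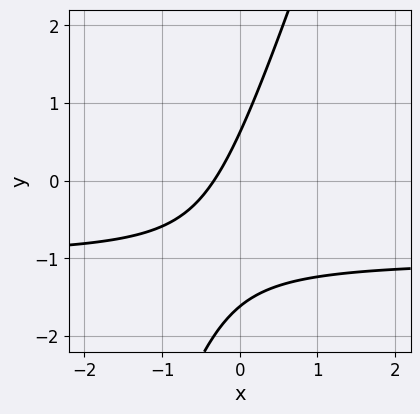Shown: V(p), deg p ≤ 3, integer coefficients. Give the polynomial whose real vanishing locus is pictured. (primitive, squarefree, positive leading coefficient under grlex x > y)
The degree is 2 — a generic line meets the curve in up to 2 points.
The integer polynomial consistent with all of this is the stated p.

3*x*y - y^2 + 3*x - y + 1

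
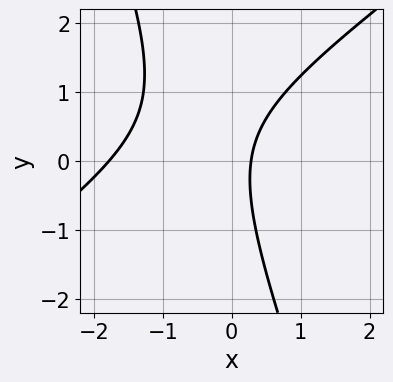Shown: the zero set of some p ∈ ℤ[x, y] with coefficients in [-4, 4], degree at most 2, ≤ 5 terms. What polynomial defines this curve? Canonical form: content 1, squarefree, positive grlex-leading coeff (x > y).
The degree is 2 — a generic line meets the curve in up to 2 points.
Reading off the gridlines: it misses every integer gridline on the y-axis.
Putting this together gives p.

2*x^2 - 2*x*y - y^2 + 3*x - 1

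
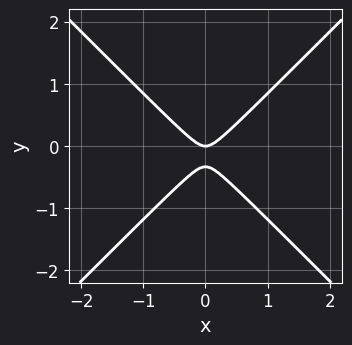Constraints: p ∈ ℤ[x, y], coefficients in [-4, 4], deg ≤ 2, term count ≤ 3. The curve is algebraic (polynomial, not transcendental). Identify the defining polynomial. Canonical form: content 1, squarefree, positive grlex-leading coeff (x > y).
3*x^2 - 3*y^2 - y

1. deg p = 2. The shape is more complex than any degree-1 curve.
2. Symmetries: the x ↦ −x reflection is a symmetry, so x appears only in even powers.
3. Observable constraints: one x-axis crossing is at x = 0; it crosses the y-axis at the gridline y = 0.
4. These observations pin down the coefficients.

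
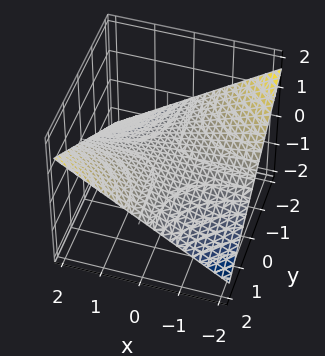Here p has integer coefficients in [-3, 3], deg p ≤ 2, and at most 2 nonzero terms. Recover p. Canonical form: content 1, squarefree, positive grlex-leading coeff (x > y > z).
(a) The degree is 2 — a saddle surface; a quadric.
(b) Reading off the gridlines: the visible y-axis segment lies entirely on the surface; every point of the x-axis in the box is on the surface; one z-axis crossing is at z = 0.
(c) Solving for integer coefficients yields p as stated.

x*y - 3*z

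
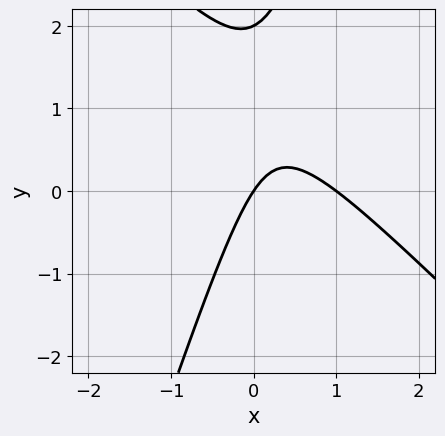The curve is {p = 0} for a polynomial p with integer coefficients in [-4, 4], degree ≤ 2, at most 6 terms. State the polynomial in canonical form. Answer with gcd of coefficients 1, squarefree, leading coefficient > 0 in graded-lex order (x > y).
1. Degree: the shape is more complex than any degree-1 curve, so deg p = 2.
2. From the visible intercepts: among the integer gridlines, it crosses the x-axis at x ∈ {0, 1}; the y-axis gridline crossings are at y ∈ {0, 2}.
3. Together with the visible shape, these determine p as stated.

3*x^2 + 2*x*y - y^2 - 3*x + 2*y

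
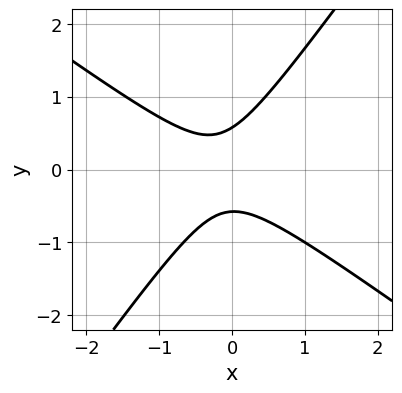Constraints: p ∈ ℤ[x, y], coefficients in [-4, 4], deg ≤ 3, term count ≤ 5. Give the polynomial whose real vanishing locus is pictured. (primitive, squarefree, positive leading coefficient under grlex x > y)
3*x^2 + 2*x*y - 3*y^2 + x + 1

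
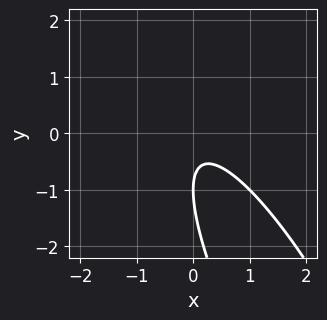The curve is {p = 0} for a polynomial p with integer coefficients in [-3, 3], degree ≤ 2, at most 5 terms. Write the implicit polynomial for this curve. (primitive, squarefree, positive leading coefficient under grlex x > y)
3*x^2 + 3*x*y + y^2 + 2*y + 1

First, the degree is 2 — a generic line meets the curve in up to 2 points.
Then, reading off the gridlines: the curve avoids every integer x-axis point in the box; one y-axis crossing is at y = -1.
Finally, fitting integer coefficients to these (and the overall shape) gives p.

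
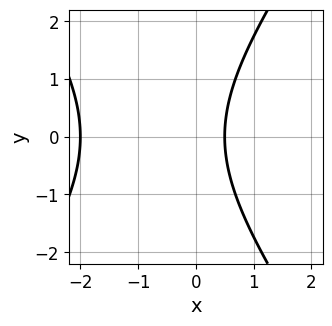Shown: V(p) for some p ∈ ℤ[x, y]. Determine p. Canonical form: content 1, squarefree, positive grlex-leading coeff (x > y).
2*x^2 - y^2 + 3*x - 2

The degree is 2 — no degree-1 curve has this shape.
Symmetries: it's symmetric under y → −y, forcing even powers of y.
Checking where it meets the axes: it meets the x-axis at x = -2 (among the integer gridlines); the curve avoids every integer y-axis point in the box.
These observations pin down the coefficients.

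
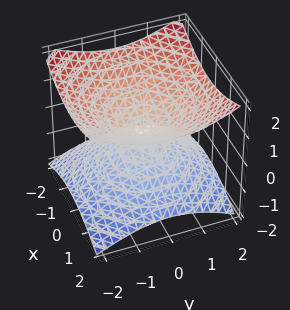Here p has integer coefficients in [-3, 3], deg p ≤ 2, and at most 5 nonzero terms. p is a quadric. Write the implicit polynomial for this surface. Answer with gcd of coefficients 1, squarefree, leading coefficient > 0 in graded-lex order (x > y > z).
The degree is 2 — a double cone through the origin; a quadric.
Symmetries: mirror symmetry z ↦ −z ⇒ only even powers of z; every cross-section ⟂ z is a circle, so x, y appear only via x² + y².
Against the integer gridlines: it crosses the y-axis at the gridline y = 0; a circular section at z = -1 has radius between 1 and 2; one x-axis crossing is at x = 0; one z-axis crossing is at z = 0.
Assembling these constraints gives the stated polynomial.

x^2 + y^2 - 2*z^2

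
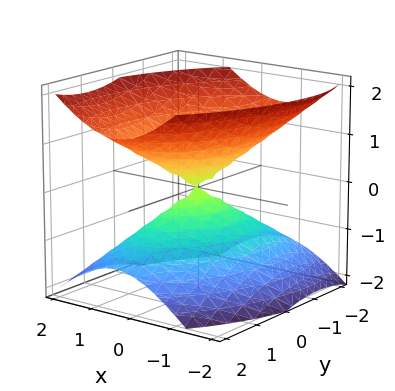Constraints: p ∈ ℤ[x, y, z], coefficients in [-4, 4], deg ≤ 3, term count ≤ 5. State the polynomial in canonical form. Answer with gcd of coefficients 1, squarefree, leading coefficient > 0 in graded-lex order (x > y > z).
1. Degree: the shape is more complex than any degree-1 surface, so deg p = 2.
2. From the visible intercepts: it crosses the x-axis at the gridline x = 0; it crosses the z-axis at the gridline z = 0; one y-axis crossing is at y = 0.
3. Solving for integer coefficients yields p as stated.

2*x^2 - x*y + y^2 - 2*z^2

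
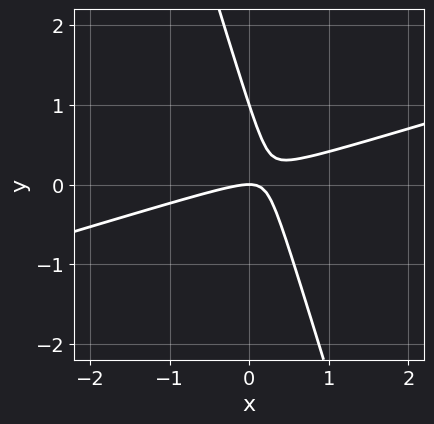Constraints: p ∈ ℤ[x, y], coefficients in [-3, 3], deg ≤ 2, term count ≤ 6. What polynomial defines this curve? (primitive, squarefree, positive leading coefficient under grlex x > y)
(a) deg p = 2.
(b) Reading off the gridlines: among the integer gridlines, it crosses the y-axis at y ∈ {0, 1}; one x-axis crossing is at x = 0.
(c) Fitting integer coefficients to these (and the overall shape) gives p.

x^2 - 3*x*y - y^2 + y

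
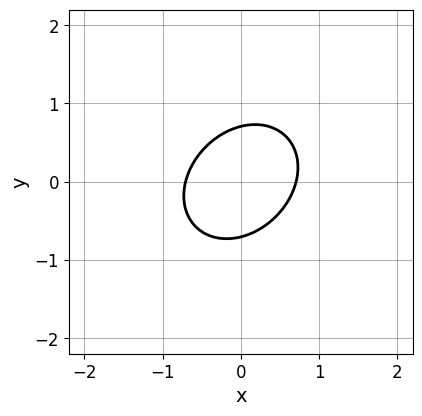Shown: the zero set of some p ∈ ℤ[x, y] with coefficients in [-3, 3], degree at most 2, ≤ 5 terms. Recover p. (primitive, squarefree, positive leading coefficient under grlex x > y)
First, deg p = 2. A generic line meets the curve in up to 2 points.
Finally, matching integer coefficients to the picture gives p.

2*x^2 - x*y + 2*y^2 - 1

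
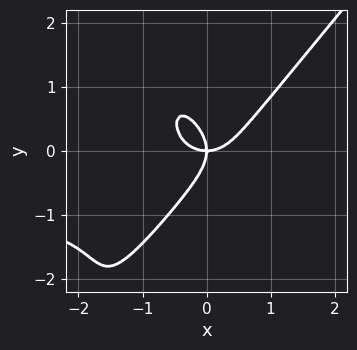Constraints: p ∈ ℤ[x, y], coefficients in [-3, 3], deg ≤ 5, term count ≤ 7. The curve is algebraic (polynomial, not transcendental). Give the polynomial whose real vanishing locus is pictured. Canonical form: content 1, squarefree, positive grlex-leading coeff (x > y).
Degree: no degree-3 curve has this shape, so deg p = 4.
From the axis intercepts and sections: it meets the x-axis at x = 0 (among the integer gridlines); one y-axis crossing is at y = 0.
These observations pin down the coefficients.

3*x^3*y - 2*x*y^3 + 3*x^3 - 3*y^3 - 3*x*y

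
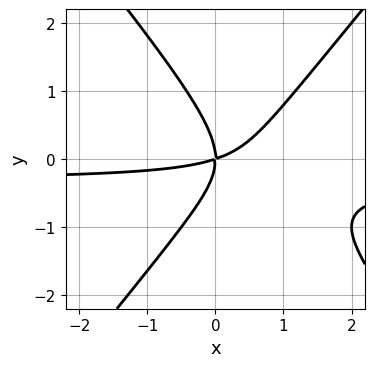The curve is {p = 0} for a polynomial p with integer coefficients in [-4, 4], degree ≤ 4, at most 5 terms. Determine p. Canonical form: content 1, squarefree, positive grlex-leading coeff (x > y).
3*x^2*y - 2*y^3 + x^2 - 3*x*y

1. Degree: the shape is more complex than any degree-2 curve, so deg p = 3.
2. From the visible intercepts: one y-axis crossing is at y = 0; it meets the x-axis at x = 0 (among the integer gridlines).
3. Together with the visible shape, these determine p as stated.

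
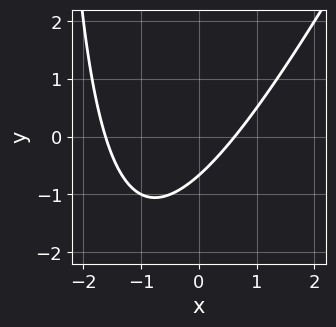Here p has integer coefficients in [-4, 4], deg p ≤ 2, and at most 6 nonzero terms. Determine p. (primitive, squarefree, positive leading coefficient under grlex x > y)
2*x^2 - x*y + 2*x - 3*y - 2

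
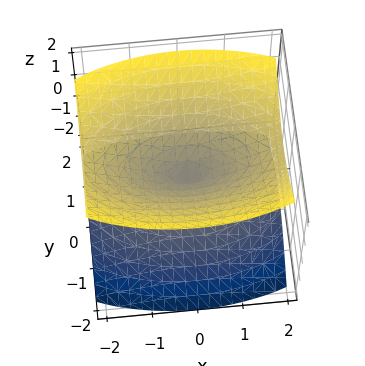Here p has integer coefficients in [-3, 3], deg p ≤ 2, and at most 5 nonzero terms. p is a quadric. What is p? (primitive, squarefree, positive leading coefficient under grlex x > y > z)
There are 2 components. They look like related sheets of one shape, so recover p as a whole.
Degree: a double cone through the origin; a quadric, so deg p = 2.
Symmetries: it's symmetric under z → −z, forcing even powers of z; the y ↦ −y reflection is a symmetry, so y appears only in even powers; it's symmetric under x → −x, forcing even powers of x.
Reading off the gridlines: it crosses the z-axis at the gridline z = 0; one x-axis crossing is at x = 0; it meets the y-axis at y = 0 (among the integer gridlines).
Matching integer coefficients to the picture gives p.

x^2 + 3*y^2 - 3*z^2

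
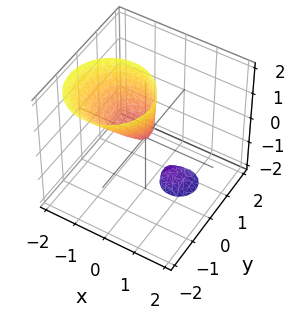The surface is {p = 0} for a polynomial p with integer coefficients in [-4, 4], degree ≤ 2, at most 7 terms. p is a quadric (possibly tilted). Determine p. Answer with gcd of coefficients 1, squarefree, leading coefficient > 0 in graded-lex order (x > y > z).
3*x^2 + 2*x*z + 3*y^2 + 2*y*z - z

(a) The picture has 2 separate pieces. Treating them together as one polynomial.
(b) deg p = 2. The shape is more complex than any degree-1 surface.
(c) From the axis intercepts and sections: it meets the y-axis at y = 0 (among the integer gridlines); one x-axis crossing is at x = 0; one z-axis crossing is at z = 0.
(d) Putting this together gives p.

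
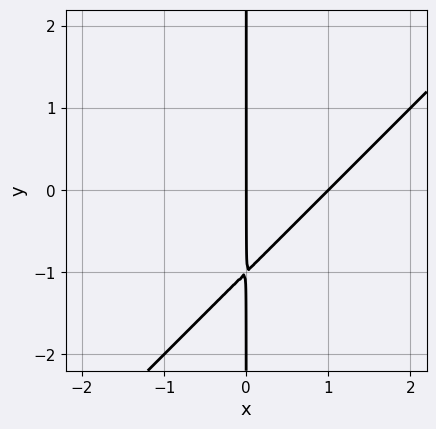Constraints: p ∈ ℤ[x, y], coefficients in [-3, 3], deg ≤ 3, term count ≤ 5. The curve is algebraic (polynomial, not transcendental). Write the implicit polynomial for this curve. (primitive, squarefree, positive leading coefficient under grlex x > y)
x^2 - x*y - x

First, the degree is 2 — no degree-1 curve has this shape.
Next, from the visible intercepts: among the integer gridlines, it crosses the x-axis at x ∈ {0, 1}; the visible y-axis segment lies entirely on the curve.
Finally, together with the visible shape, these determine p as stated.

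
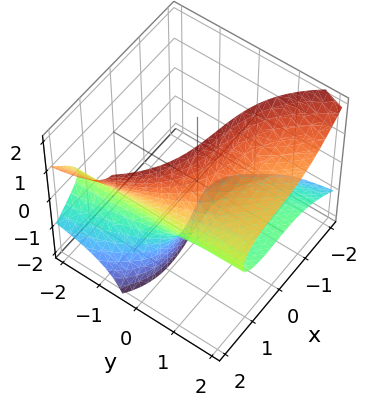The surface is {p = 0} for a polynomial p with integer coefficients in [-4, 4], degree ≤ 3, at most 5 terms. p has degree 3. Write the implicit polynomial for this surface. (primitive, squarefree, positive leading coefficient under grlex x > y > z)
x^3 + 3*y*z^2 + x*z - 2*z - 2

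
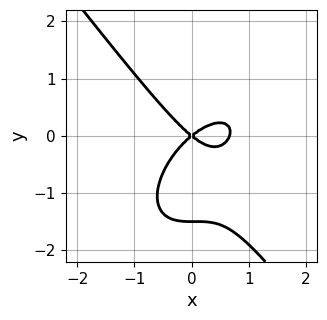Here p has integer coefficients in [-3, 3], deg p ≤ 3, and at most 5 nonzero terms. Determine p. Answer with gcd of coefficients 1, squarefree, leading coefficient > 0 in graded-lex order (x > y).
3*x^3 - x^2*y + 2*y^3 - 2*x^2 + 3*y^2

First, the degree is 3 — a generic line meets the curve in up to 3 points.
Next, from the visible intercepts: one y-axis crossing is at y = 0; one x-axis crossing is at x = 0.
Finally, solving for integer coefficients yields p as stated.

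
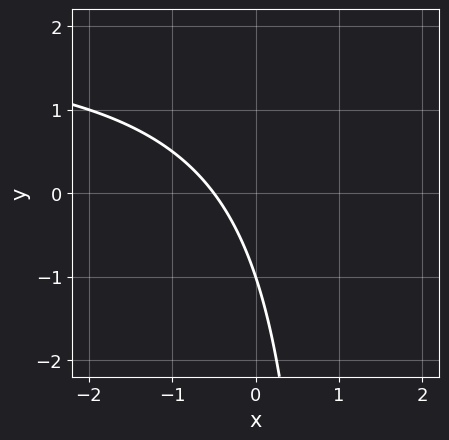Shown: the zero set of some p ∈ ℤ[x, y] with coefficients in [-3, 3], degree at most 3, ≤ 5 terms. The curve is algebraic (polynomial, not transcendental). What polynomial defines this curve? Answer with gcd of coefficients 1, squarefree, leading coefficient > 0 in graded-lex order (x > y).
x*y - 2*x - y - 1

1. deg p = 2.
2. Reading off the gridlines: it meets the y-axis at y = -1 (among the integer gridlines).
3. Putting this together gives p.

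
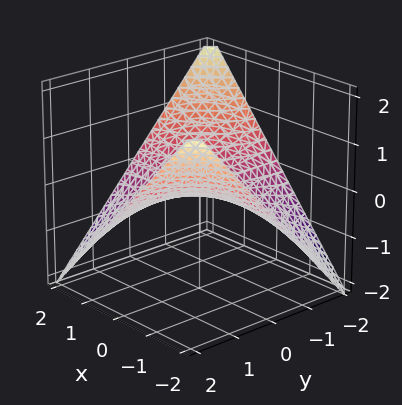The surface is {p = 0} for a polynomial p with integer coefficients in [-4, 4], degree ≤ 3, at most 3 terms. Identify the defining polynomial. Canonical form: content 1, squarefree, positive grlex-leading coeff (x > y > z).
x*y + 2*z

1. The degree is 2 — a saddle surface; a quadric.
2. Reading off the gridlines: every point of the y-axis in the box is on the surface; one z-axis crossing is at z = 0; the visible x-axis segment lies entirely on the surface.
3. Assembling these constraints gives the stated polynomial.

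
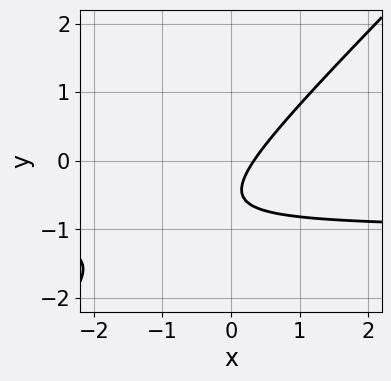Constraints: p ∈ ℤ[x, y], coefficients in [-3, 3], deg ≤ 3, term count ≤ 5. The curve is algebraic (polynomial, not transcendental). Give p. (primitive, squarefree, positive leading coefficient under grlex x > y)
(a) The degree is 2 — a generic line meets the curve in up to 2 points.
(b) Checking where it meets the axes: no y-intercept at any integer in the box.
(c) Together with the visible shape, these determine p as stated.

3*x*y - 3*y^2 + 3*x - 3*y - 1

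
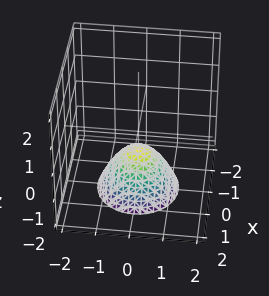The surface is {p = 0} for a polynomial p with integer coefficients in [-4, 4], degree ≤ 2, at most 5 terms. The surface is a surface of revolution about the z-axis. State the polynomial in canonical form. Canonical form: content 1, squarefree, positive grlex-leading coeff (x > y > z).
3*x^2 + 3*y^2 + 3*z + 2

(a) deg p = 2. A generic line meets the surface in up to 2 points.
(b) By symmetry, the surface is invariant under rotation about z: p = q(x² + y², z).
(c) Checking where it meets the axes: the surface avoids every integer x-axis point in the box; it misses every integer gridline on the y-axis.
(d) Matching integer coefficients to the picture gives p.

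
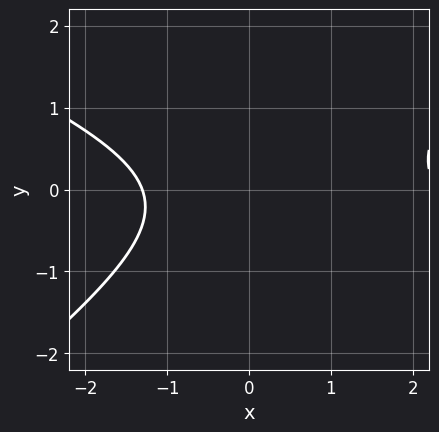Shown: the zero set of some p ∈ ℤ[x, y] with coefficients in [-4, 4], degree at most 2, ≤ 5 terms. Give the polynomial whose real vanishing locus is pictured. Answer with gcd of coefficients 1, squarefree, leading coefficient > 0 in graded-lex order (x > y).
First, deg p = 2. The shape is more complex than any degree-1 curve.
Then, checking where it meets the axes: it misses every integer gridline on the y-axis.
Finally, these observations pin down the coefficients.

x^2 + x*y - 3*y^2 - x - 3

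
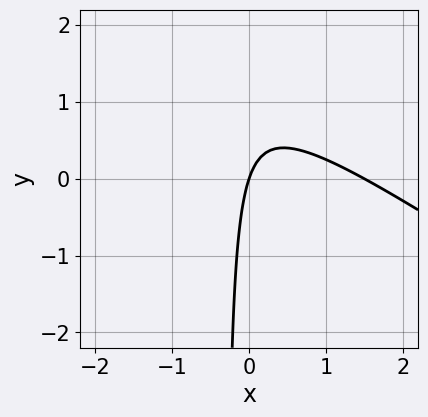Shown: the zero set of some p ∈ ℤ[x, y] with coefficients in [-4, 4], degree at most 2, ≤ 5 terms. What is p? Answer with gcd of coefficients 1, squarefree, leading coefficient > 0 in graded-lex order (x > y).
(a) Degree: a generic line meets the curve in up to 2 points, so deg p = 2.
(b) Observable constraints: one y-axis crossing is at y = 0; one x-axis crossing is at x = 0.
(c) These observations pin down the coefficients.

2*x^2 + 3*x*y - 3*x + y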